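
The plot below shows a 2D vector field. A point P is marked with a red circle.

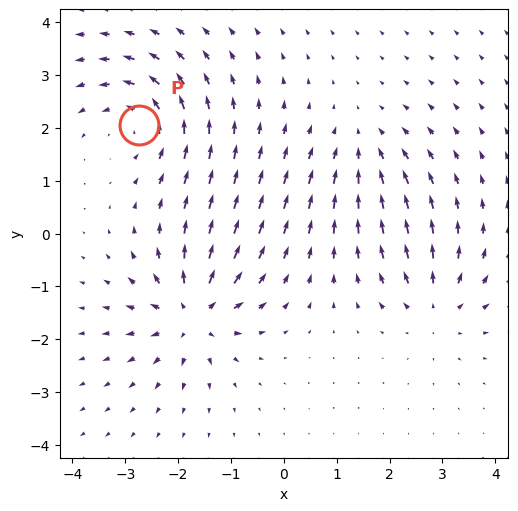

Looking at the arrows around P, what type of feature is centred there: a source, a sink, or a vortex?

vortex

At P (-2.7, 2.1) the arrows circulate counterclockwise. Divergence ≈0, curl about +4 — near-zero divergence with nonzero curl is a vortex.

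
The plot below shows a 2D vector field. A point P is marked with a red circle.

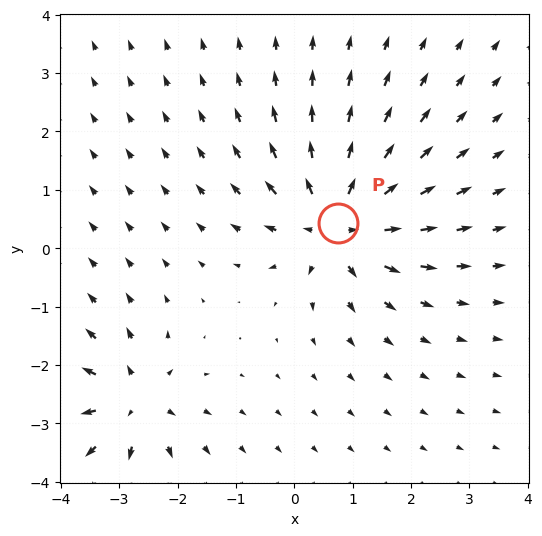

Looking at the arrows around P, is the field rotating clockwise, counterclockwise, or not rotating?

Near P at (0.8, 0.4) the arrows show no circulation. The curl there is ≈0.

not rotating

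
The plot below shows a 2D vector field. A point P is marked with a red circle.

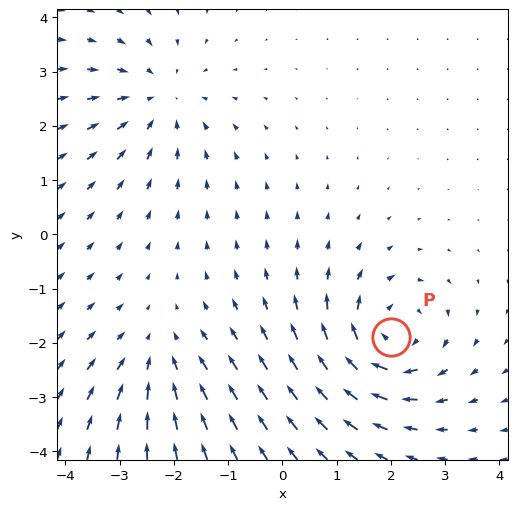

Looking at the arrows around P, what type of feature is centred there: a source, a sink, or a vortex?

At P (2.0, -1.9) the arrows circulate clockwise. Divergence ≈0, curl about -6 — near-zero divergence with nonzero curl is a vortex.

vortex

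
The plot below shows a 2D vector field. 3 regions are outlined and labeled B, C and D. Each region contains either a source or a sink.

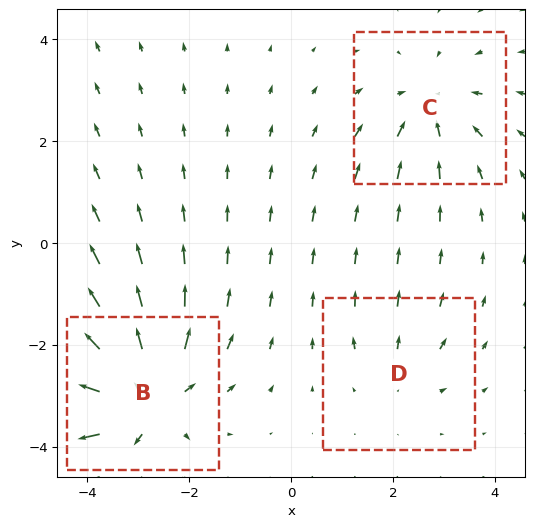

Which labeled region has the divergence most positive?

Divergence at each region's feature centre — B: about +5, C: about -3, D: about +2. Region B is most positive.

B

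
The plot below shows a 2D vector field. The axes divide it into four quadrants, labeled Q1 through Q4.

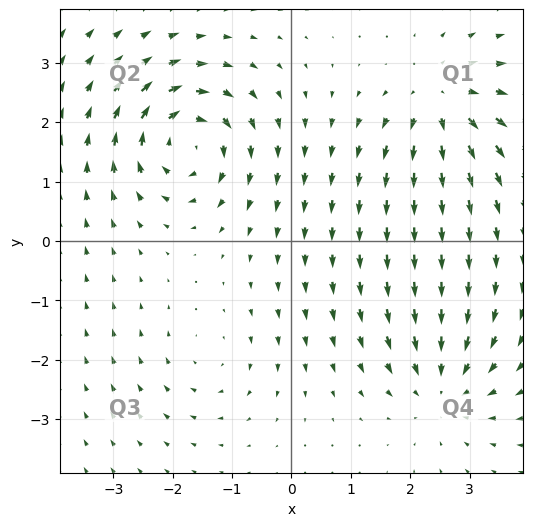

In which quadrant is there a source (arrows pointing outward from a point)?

The source sits at approximately (2.5, 2.4), which lies in quadrant Q1. The divergence there is about +5, positive as expected for a source.

Q1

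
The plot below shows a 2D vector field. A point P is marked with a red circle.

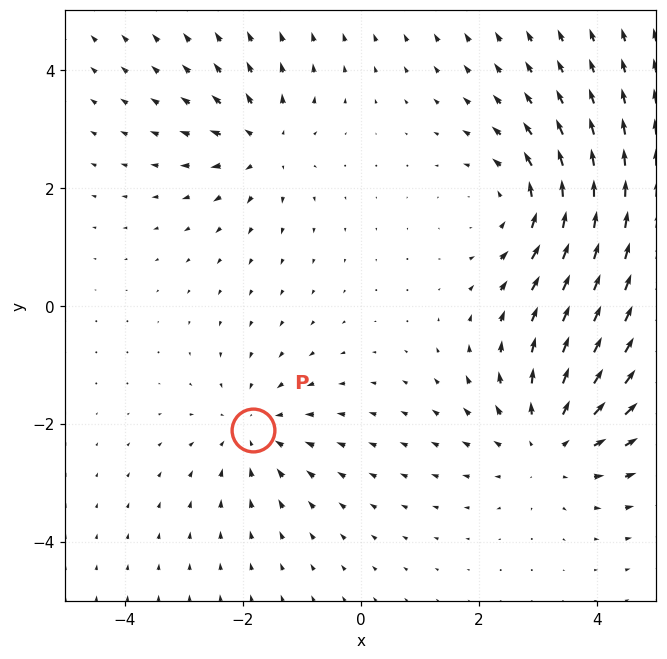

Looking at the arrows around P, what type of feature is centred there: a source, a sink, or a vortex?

sink

At P (-1.8, -2.1) the arrows converge inward. Divergence about -3, curl ≈0 — negative divergence with near-zero curl is a sink.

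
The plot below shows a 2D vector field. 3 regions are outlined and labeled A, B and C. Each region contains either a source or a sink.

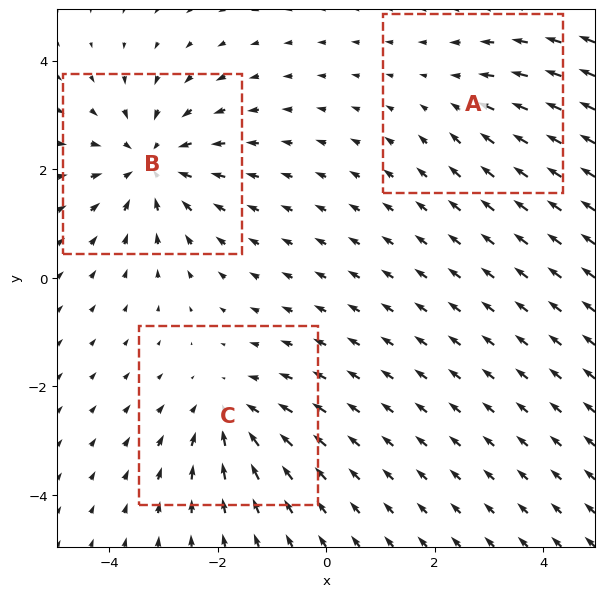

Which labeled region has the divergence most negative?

Divergence at each region's feature centre — A: about -2, B: about -4, C: about -3. Region B is most negative.

B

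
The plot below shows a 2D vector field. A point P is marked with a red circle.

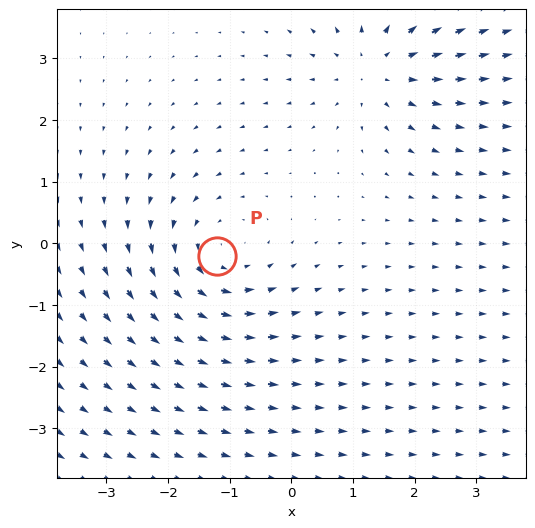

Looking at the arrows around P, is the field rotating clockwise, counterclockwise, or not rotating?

Near P at (-1.2, -0.2) the arrows circulate counterclockwise. The curl (z-component) there is about +3; positive curl means counterclockwise rotation.

counterclockwise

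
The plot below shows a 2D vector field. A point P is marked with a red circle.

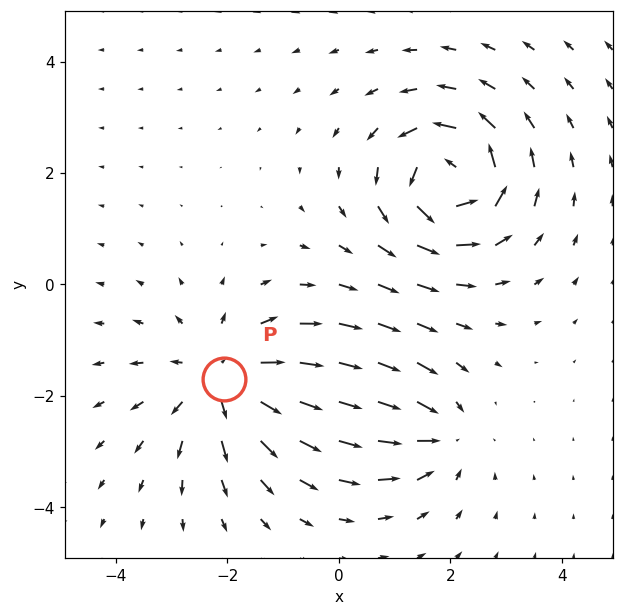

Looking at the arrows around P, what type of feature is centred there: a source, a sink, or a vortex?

At P (-2.1, -1.7) the arrows spread outward. Divergence about +4, curl ≈0 — positive divergence with near-zero curl is a source.

source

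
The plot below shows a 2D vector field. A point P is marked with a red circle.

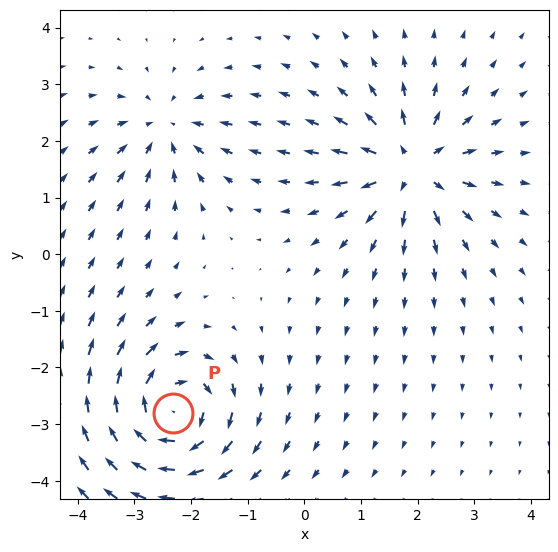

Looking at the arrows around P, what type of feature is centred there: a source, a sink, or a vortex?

At P (-2.3, -2.8) the arrows circulate clockwise. Divergence ≈0, curl about -7 — near-zero divergence with nonzero curl is a vortex.

vortex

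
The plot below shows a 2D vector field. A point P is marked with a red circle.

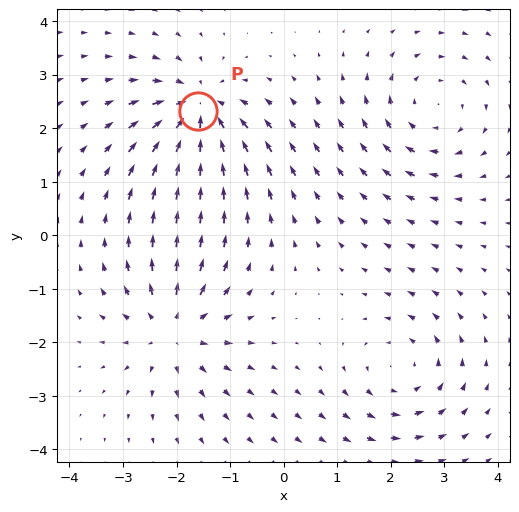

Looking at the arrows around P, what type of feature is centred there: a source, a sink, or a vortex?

At P (-1.6, 2.3) the arrows converge inward. Divergence about -6, curl ≈0 — negative divergence with near-zero curl is a sink.

sink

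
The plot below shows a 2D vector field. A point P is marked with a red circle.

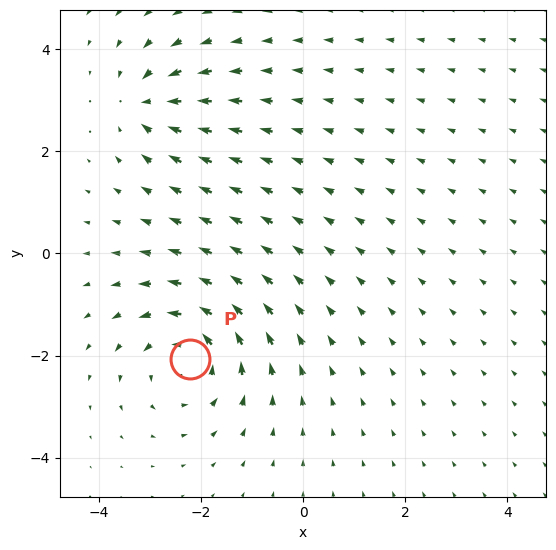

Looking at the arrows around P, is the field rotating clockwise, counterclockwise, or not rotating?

counterclockwise

Near P at (-2.2, -2.1) the arrows circulate counterclockwise. The curl (z-component) there is about +4; positive curl means counterclockwise rotation.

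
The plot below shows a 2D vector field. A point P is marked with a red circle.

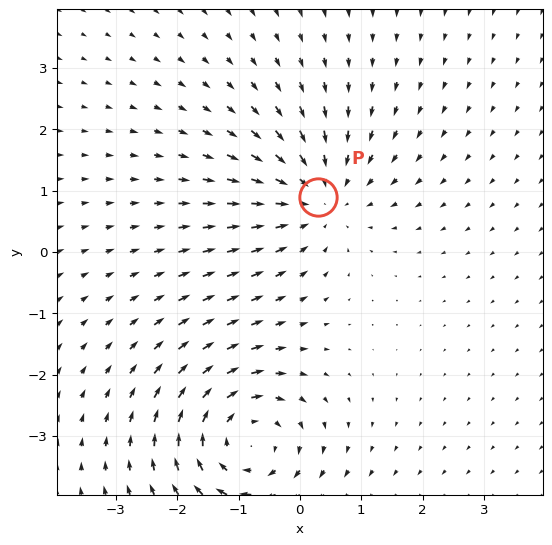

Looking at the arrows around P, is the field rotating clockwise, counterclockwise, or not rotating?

not rotating

Near P at (0.3, 0.9) the arrows show no circulation. The curl there is ≈0.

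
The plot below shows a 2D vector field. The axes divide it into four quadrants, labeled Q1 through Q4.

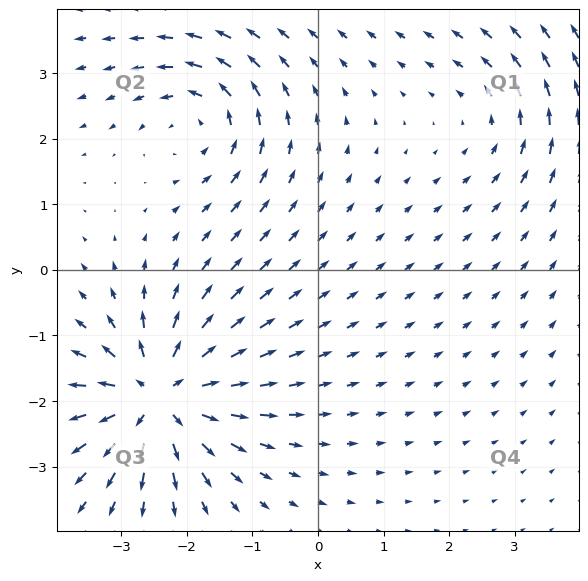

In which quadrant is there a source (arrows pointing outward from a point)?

Q3

The source sits at approximately (-2.4, -1.9), which lies in quadrant Q3. The divergence there is about +7, positive as expected for a source.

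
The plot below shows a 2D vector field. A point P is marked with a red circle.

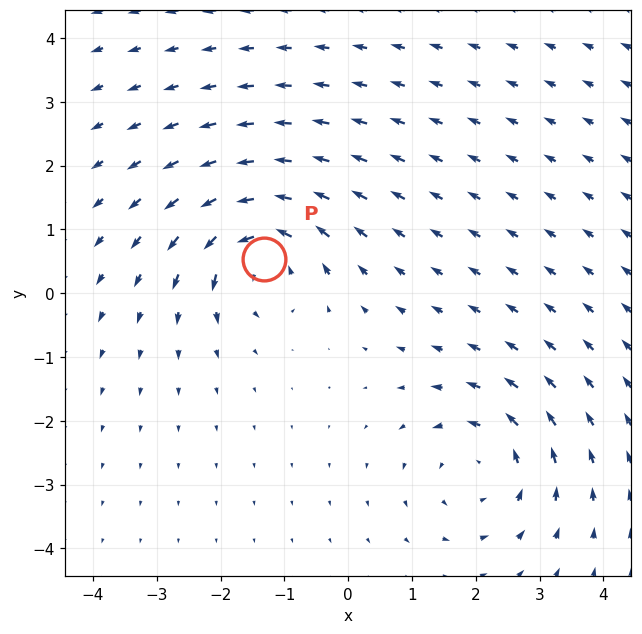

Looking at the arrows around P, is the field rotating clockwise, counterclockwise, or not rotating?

Near P at (-1.3, 0.5) the arrows circulate counterclockwise. The curl (z-component) there is about +6; positive curl means counterclockwise rotation.

counterclockwise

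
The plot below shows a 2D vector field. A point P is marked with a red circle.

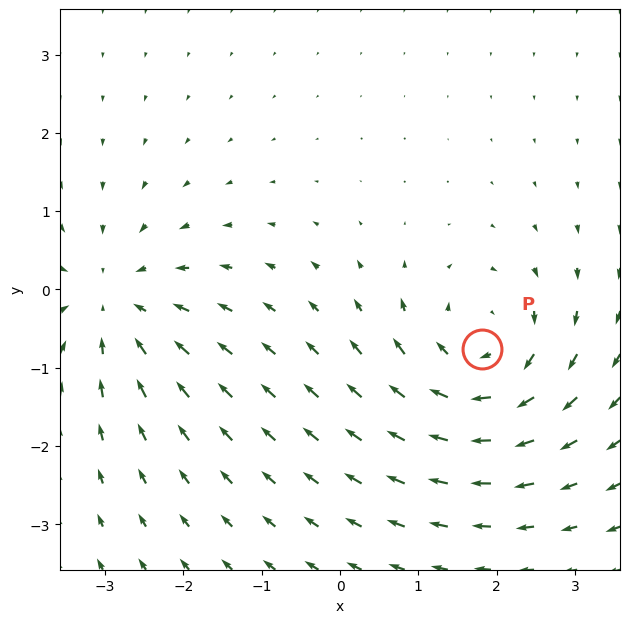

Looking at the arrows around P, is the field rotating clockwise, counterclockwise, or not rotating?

clockwise

Near P at (1.8, -0.8) the arrows circulate clockwise. The curl (z-component) there is about -6; negative curl means clockwise rotation.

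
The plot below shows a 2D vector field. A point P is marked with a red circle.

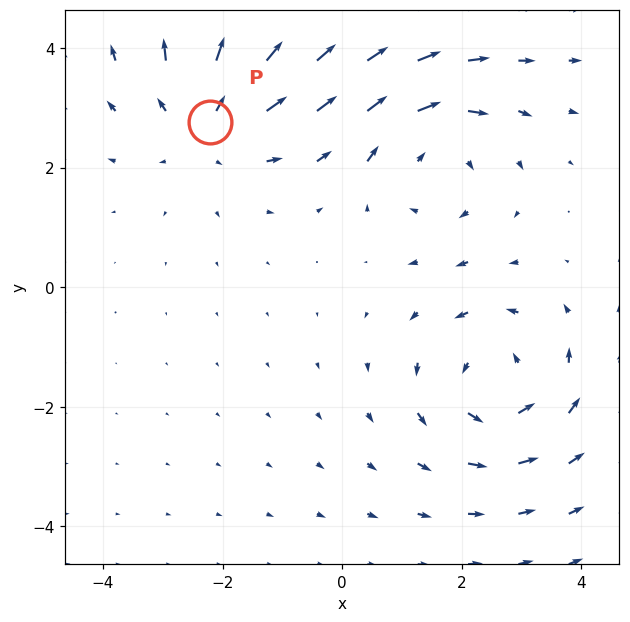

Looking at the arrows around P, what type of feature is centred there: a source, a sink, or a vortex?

At P (-2.2, 2.8) the arrows spread outward. Divergence about +4, curl ≈0 — positive divergence with near-zero curl is a source.

source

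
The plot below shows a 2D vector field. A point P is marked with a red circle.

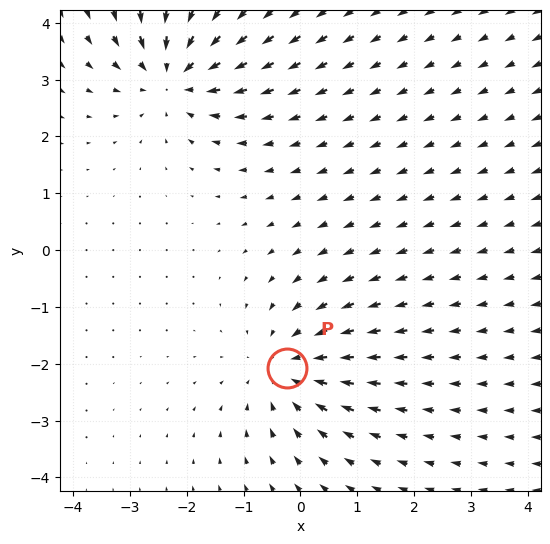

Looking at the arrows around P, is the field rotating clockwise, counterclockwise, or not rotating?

Near P at (-0.2, -2.1) the arrows show no circulation. The curl there is ≈0.

not rotating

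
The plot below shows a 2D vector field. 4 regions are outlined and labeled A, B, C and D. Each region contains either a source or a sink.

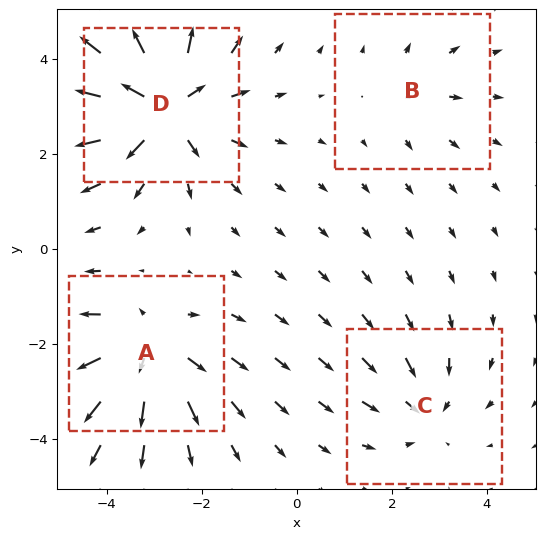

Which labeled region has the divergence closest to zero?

B

Divergence at each region's feature centre — A: about +5, B: about +2, C: about -3, D: about +7. Region B is closest to zero.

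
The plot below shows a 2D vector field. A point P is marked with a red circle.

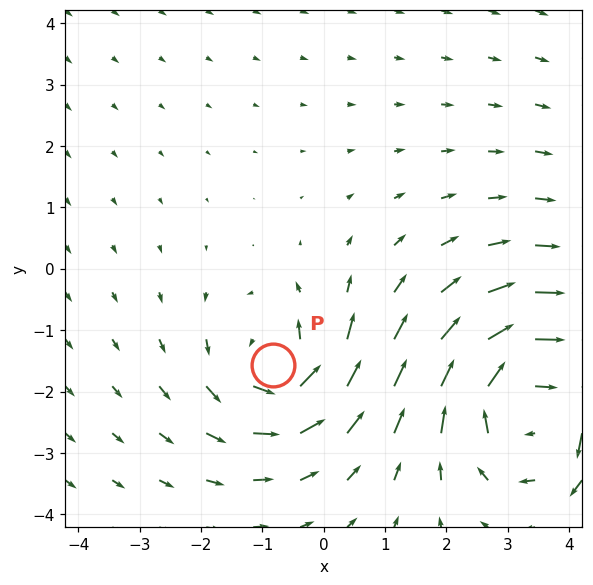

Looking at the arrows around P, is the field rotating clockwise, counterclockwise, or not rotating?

counterclockwise

Near P at (-0.8, -1.6) the arrows circulate counterclockwise. The curl (z-component) there is about +4; positive curl means counterclockwise rotation.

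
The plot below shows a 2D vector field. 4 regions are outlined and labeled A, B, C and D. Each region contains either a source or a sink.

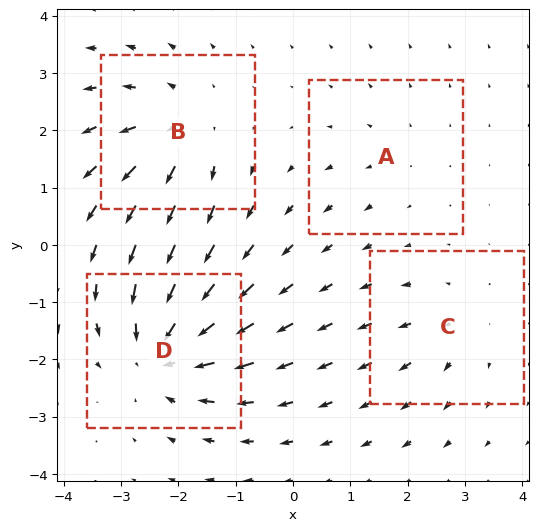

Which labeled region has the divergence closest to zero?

A

Divergence at each region's feature centre — A: about +2, B: about +5, C: about +3, D: about -7. Region A is closest to zero.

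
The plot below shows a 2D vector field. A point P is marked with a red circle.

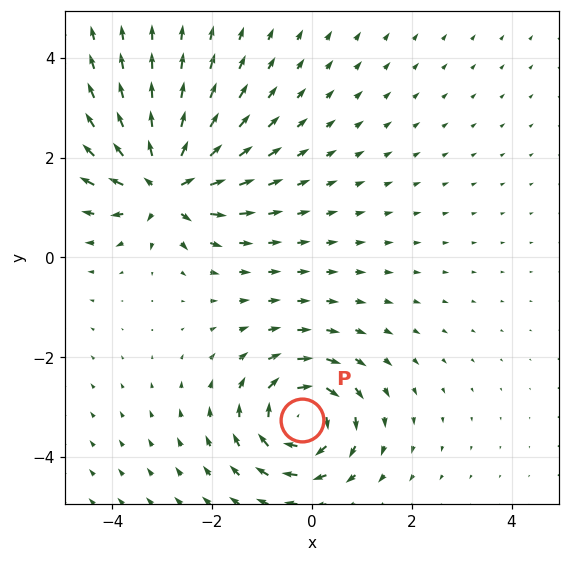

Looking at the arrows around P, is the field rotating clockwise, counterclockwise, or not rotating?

clockwise

Near P at (-0.2, -3.3) the arrows circulate clockwise. The curl (z-component) there is about -5; negative curl means clockwise rotation.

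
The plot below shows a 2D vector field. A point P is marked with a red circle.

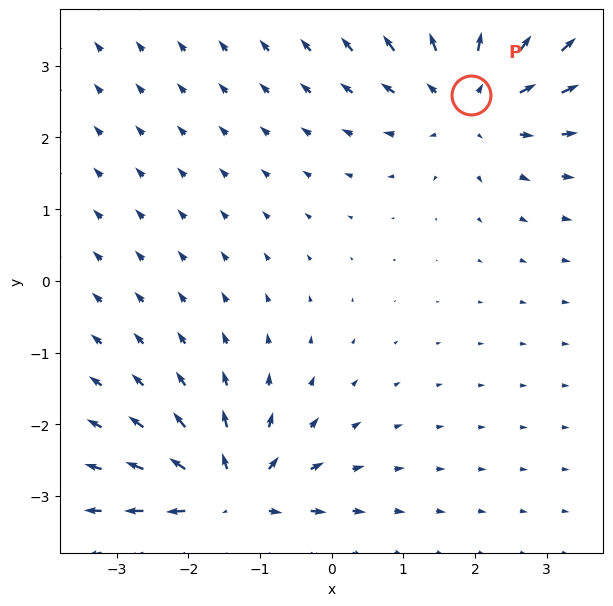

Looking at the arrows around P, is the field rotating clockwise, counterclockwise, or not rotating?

not rotating

Near P at (1.9, 2.6) the arrows show no circulation. The curl there is ≈0.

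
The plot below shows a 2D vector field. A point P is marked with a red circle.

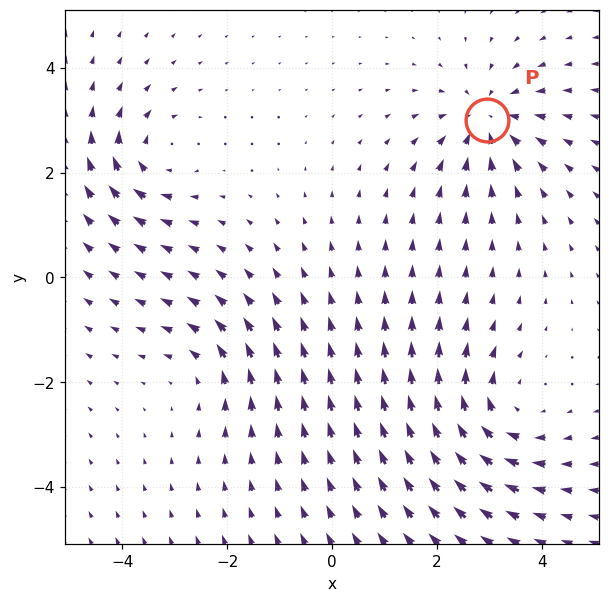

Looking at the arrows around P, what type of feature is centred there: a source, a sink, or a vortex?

sink

At P (3.0, 3.0) the arrows converge inward. Divergence about -4, curl ≈0 — negative divergence with near-zero curl is a sink.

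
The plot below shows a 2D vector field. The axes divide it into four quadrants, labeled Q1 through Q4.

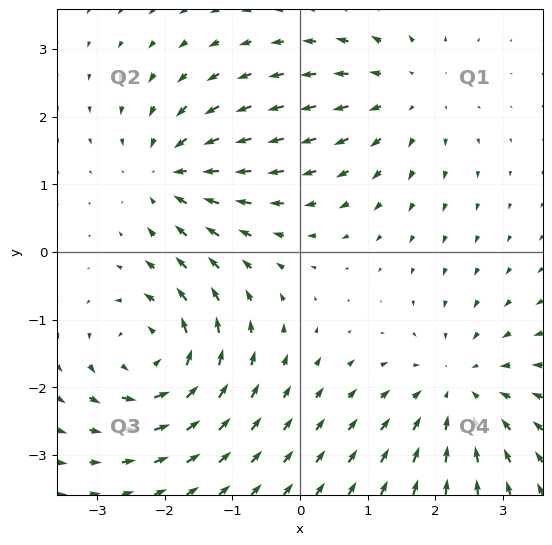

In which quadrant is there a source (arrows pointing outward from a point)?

Q1

The source sits at approximately (1.6, 2.4), which lies in quadrant Q1. The divergence there is about +3, positive as expected for a source.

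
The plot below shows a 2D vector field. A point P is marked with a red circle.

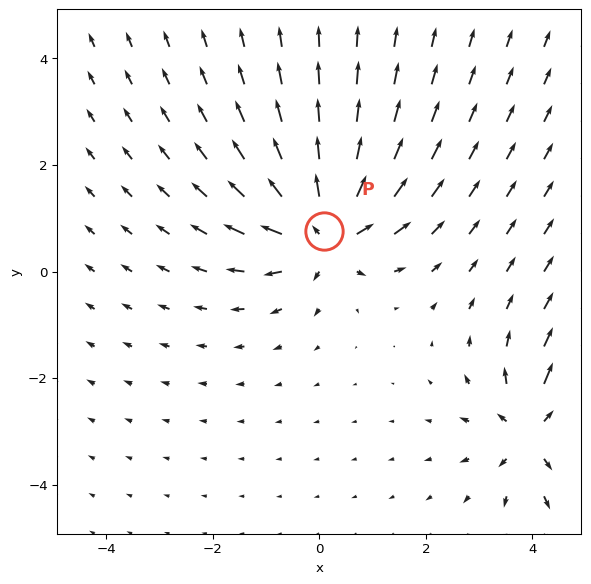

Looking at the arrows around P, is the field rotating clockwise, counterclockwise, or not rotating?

Near P at (0.1, 0.8) the arrows show no circulation. The curl there is ≈0.

not rotating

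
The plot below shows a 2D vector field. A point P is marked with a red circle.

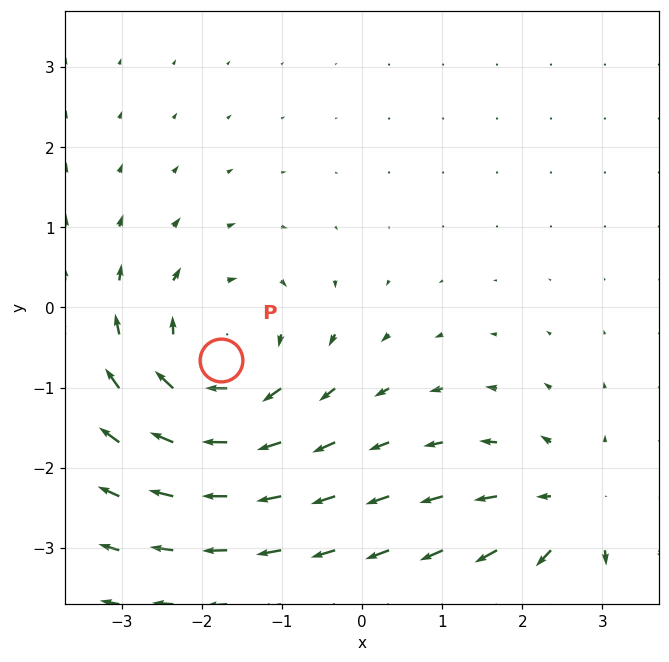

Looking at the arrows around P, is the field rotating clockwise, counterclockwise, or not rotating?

clockwise

Near P at (-1.8, -0.7) the arrows circulate clockwise. The curl (z-component) there is about -4; negative curl means clockwise rotation.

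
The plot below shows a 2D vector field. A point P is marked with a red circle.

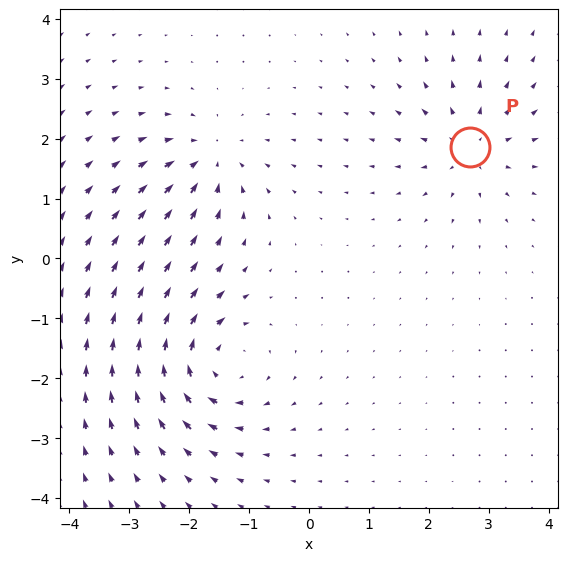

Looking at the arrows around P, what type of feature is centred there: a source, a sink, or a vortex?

At P (2.7, 1.9) the arrows spread outward. Divergence about +4, curl ≈0 — positive divergence with near-zero curl is a source.

source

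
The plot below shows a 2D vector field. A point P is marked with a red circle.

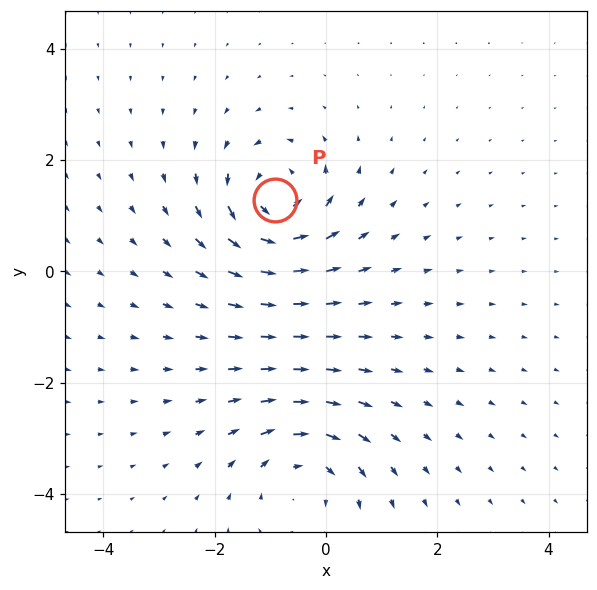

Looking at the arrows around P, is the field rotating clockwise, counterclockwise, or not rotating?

Near P at (-0.9, 1.3) the arrows circulate counterclockwise. The curl (z-component) there is about +6; positive curl means counterclockwise rotation.

counterclockwise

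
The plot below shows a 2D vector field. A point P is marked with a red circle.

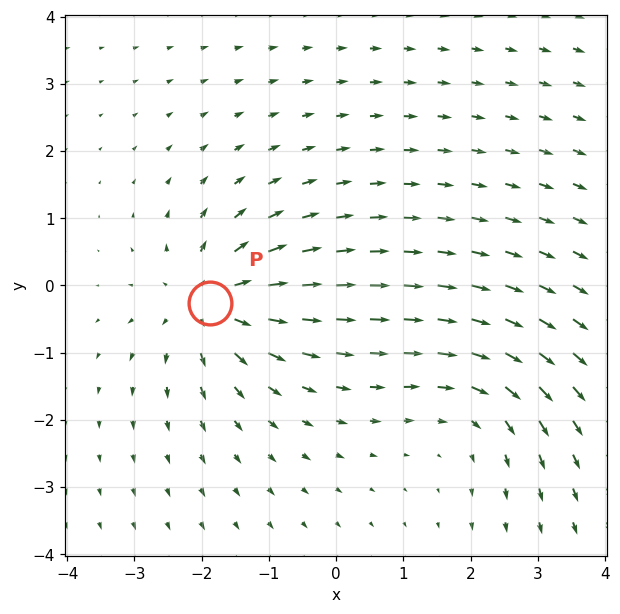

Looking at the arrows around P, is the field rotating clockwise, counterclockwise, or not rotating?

Near P at (-1.9, -0.3) the arrows show no circulation. The curl there is ≈0.

not rotating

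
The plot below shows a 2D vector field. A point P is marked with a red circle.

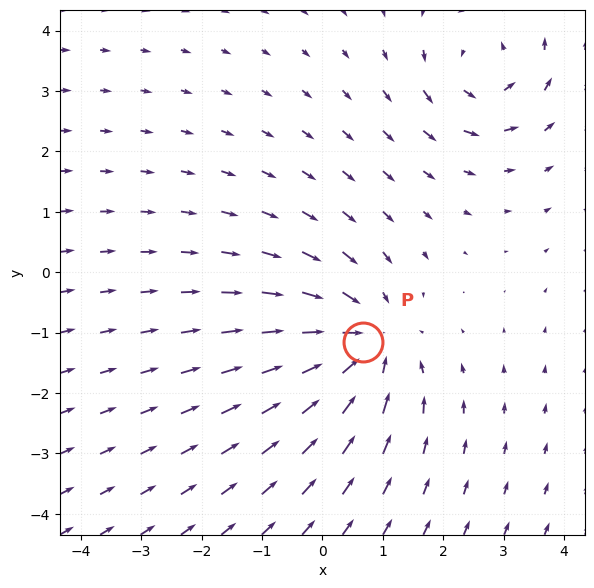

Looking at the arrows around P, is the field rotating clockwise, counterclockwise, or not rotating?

Near P at (0.7, -1.2) the arrows show no circulation. The curl there is ≈0.

not rotating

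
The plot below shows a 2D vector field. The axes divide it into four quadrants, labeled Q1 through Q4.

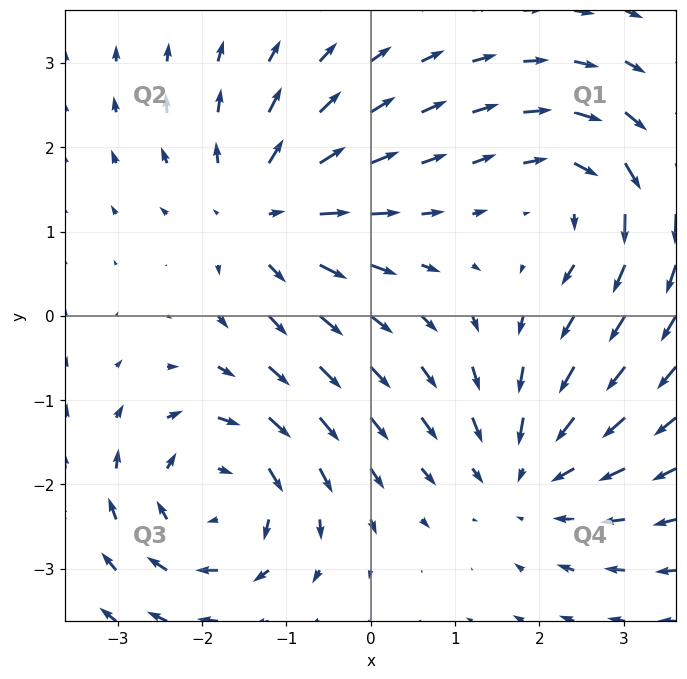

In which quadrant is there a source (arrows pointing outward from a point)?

Q2

The source sits at approximately (-1.3, 1.2), which lies in quadrant Q2. The divergence there is about +5, positive as expected for a source.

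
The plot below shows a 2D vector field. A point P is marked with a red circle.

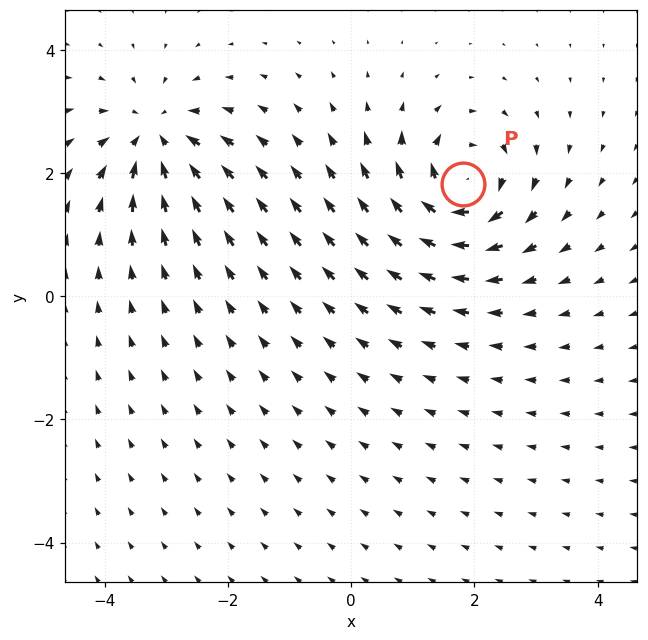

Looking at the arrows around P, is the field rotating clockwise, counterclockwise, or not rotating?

Near P at (1.8, 1.8) the arrows circulate clockwise. The curl (z-component) there is about -7; negative curl means clockwise rotation.

clockwise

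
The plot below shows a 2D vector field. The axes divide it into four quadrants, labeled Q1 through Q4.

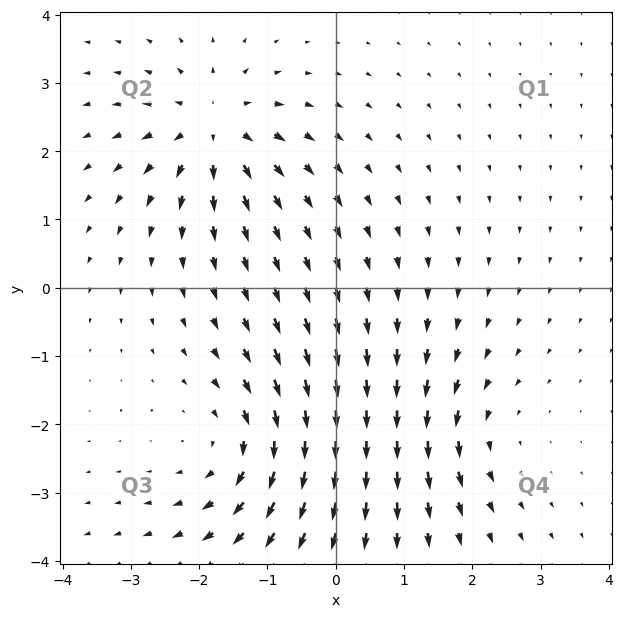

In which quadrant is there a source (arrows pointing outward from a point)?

The source sits at approximately (-1.8, 2.3), which lies in quadrant Q2. The divergence there is about +6, positive as expected for a source.

Q2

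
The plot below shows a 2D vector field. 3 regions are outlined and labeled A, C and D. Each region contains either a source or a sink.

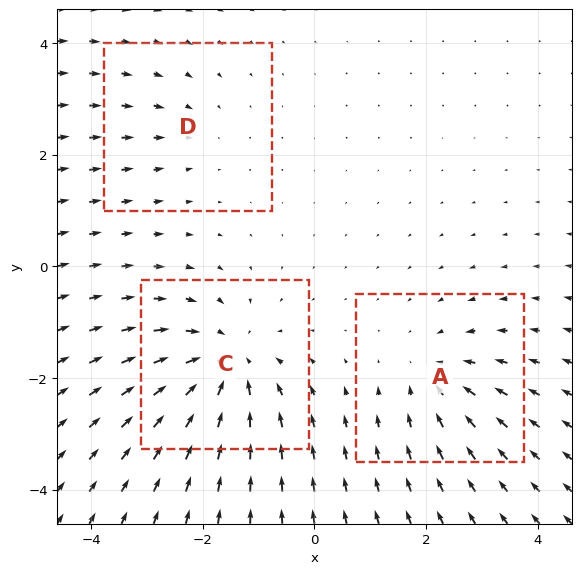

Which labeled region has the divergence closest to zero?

D

Divergence at each region's feature centre — A: about -3, C: about -5, D: about -2. Region D is closest to zero.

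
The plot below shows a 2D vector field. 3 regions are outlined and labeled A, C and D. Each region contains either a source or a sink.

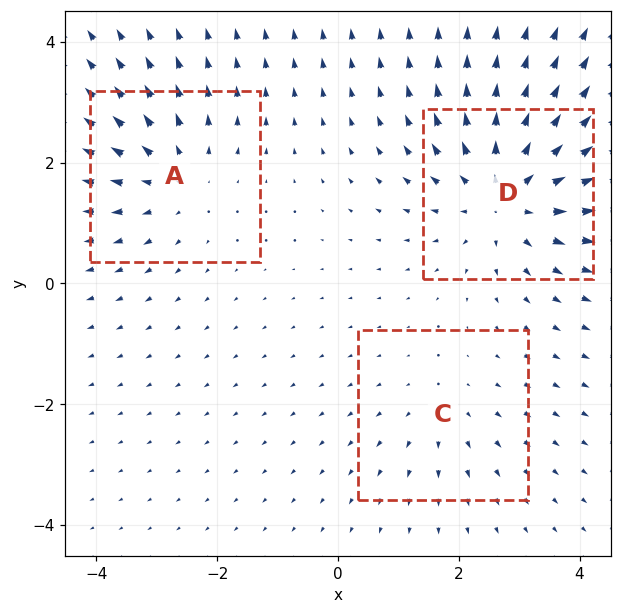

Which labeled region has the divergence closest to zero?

Divergence at each region's feature centre — A: about +3, C: about +2, D: about +5. Region C is closest to zero.

C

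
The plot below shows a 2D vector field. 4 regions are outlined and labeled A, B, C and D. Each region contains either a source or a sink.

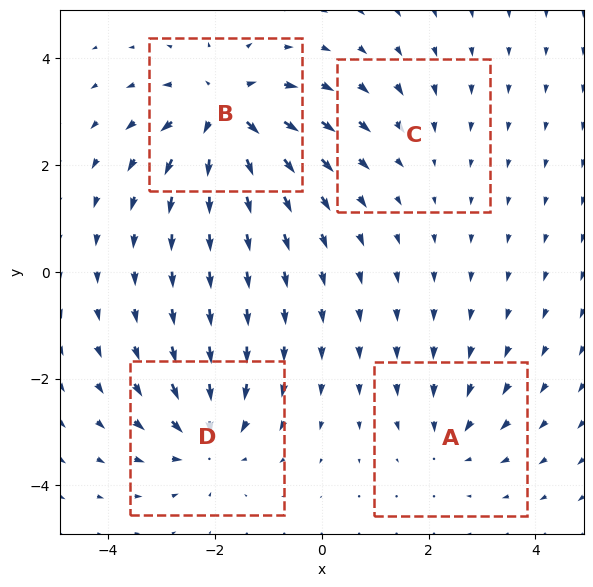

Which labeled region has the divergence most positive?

B

Divergence at each region's feature centre — A: about -4, B: about +7, C: about -2, D: about -5. Region B is most positive.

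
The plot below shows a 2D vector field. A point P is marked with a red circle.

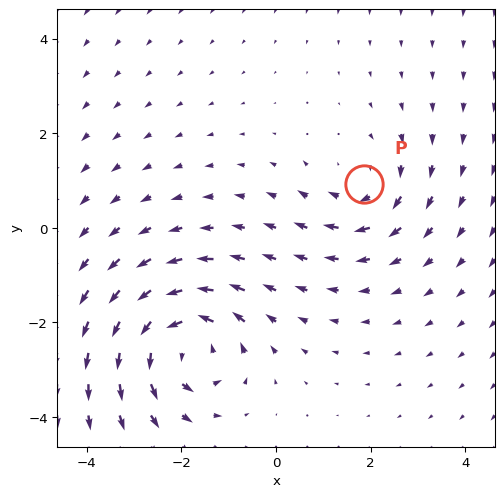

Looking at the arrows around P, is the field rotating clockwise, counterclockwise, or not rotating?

Near P at (1.9, 0.9) the arrows circulate clockwise. The curl (z-component) there is about -3; negative curl means clockwise rotation.

clockwise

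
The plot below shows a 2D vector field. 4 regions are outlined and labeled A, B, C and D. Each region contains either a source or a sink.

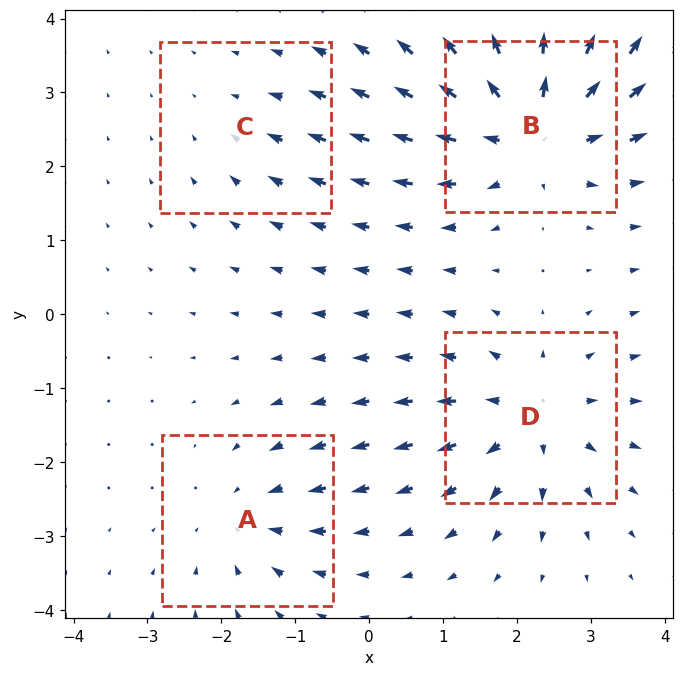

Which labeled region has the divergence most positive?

Divergence at each region's feature centre — A: about -4, B: about +7, C: about -2, D: about +5. Region B is most positive.

B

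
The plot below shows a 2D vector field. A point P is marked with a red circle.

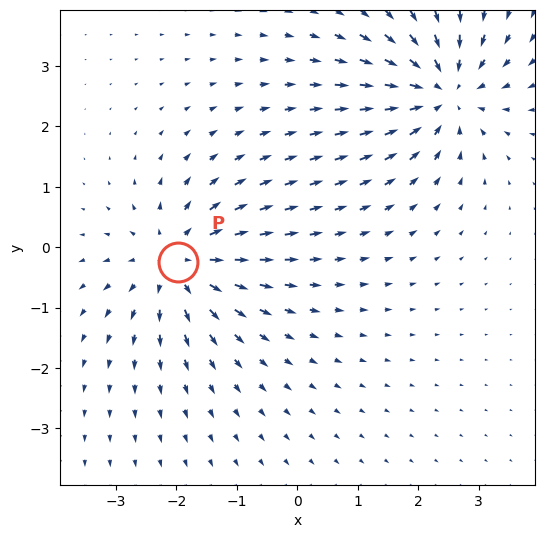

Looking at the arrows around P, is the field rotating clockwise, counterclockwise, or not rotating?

Near P at (-2.0, -0.2) the arrows show no circulation. The curl there is ≈0.

not rotating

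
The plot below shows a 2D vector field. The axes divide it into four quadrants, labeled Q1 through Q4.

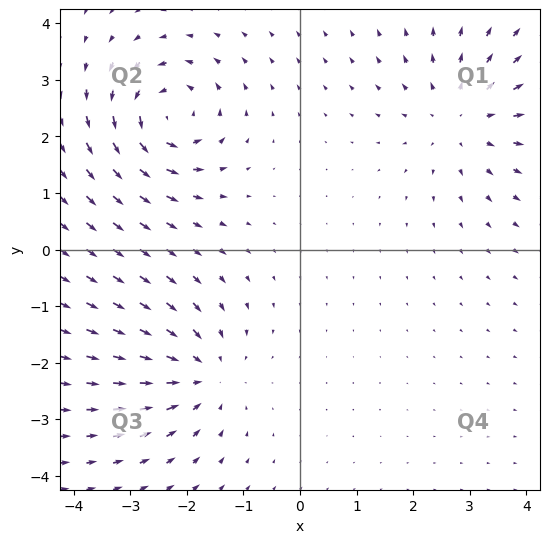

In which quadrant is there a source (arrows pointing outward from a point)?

Q1

The source sits at approximately (2.9, 2.3), which lies in quadrant Q1. The divergence there is about +4, positive as expected for a source.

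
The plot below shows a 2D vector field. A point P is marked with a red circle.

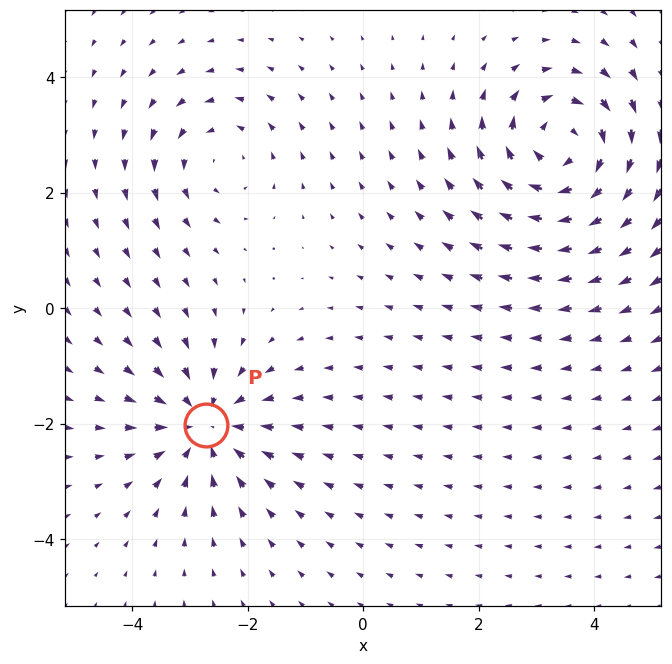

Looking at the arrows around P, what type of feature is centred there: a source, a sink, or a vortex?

sink

At P (-2.7, -2.0) the arrows converge inward. Divergence about -4, curl ≈0 — negative divergence with near-zero curl is a sink.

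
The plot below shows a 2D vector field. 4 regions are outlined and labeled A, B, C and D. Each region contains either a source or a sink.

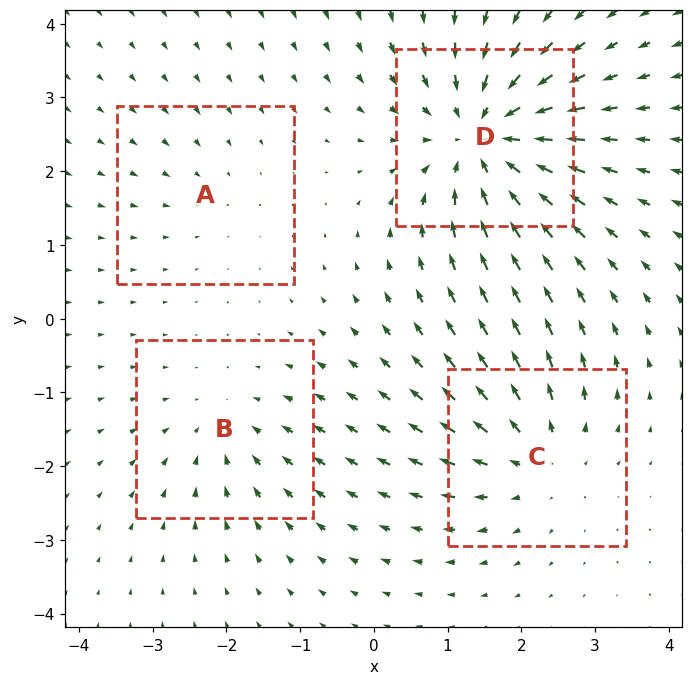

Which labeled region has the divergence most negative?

Divergence at each region's feature centre — A: about -2, B: about -3, C: about +4, D: about -7. Region D is most negative.

D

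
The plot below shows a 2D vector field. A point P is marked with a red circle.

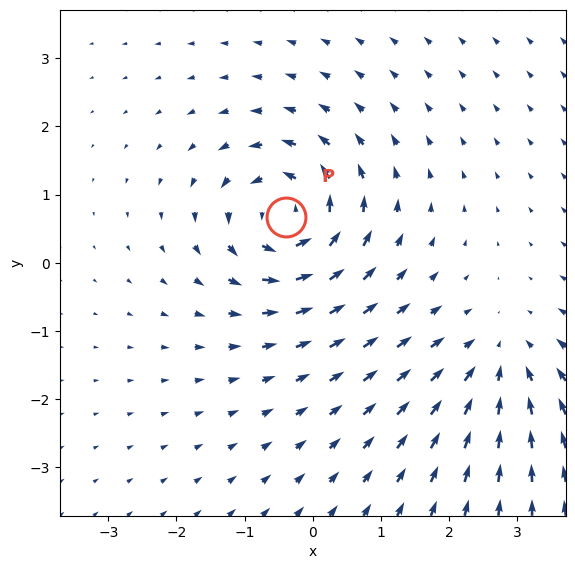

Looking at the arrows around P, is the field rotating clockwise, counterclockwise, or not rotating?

Near P at (-0.4, 0.7) the arrows circulate counterclockwise. The curl (z-component) there is about +6; positive curl means counterclockwise rotation.

counterclockwise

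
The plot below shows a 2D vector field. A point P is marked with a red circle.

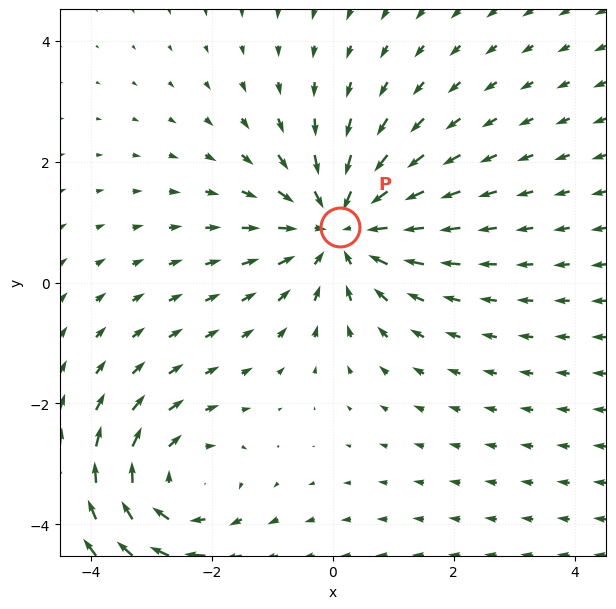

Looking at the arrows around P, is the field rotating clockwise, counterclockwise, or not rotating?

Near P at (0.1, 0.9) the arrows show no circulation. The curl there is ≈0.

not rotating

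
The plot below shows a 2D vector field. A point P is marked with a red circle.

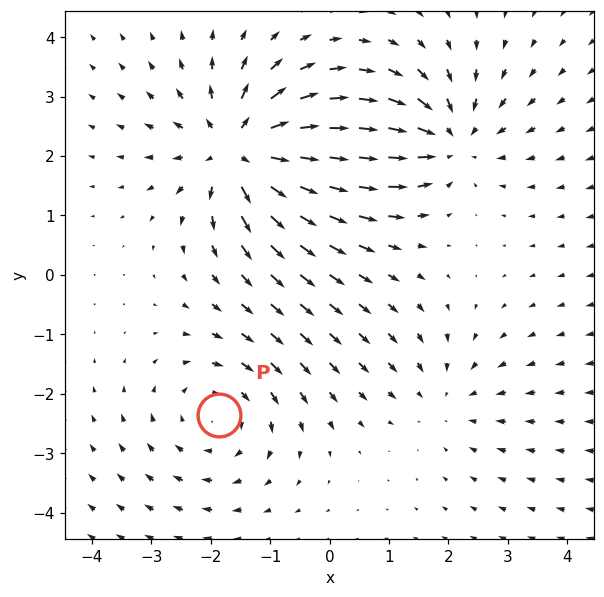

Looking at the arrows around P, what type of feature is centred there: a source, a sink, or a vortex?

vortex

At P (-1.9, -2.4) the arrows circulate clockwise. Divergence ≈0, curl about -3 — near-zero divergence with nonzero curl is a vortex.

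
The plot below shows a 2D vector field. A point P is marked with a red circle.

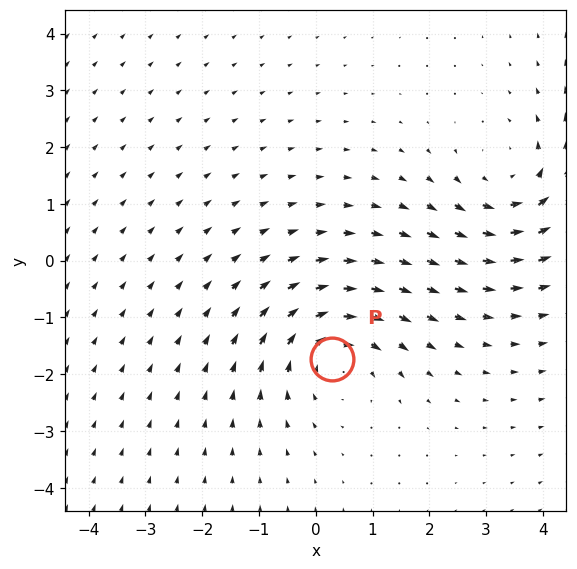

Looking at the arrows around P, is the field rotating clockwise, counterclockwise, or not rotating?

Near P at (0.3, -1.7) the arrows circulate clockwise. The curl (z-component) there is about -3; negative curl means clockwise rotation.

clockwise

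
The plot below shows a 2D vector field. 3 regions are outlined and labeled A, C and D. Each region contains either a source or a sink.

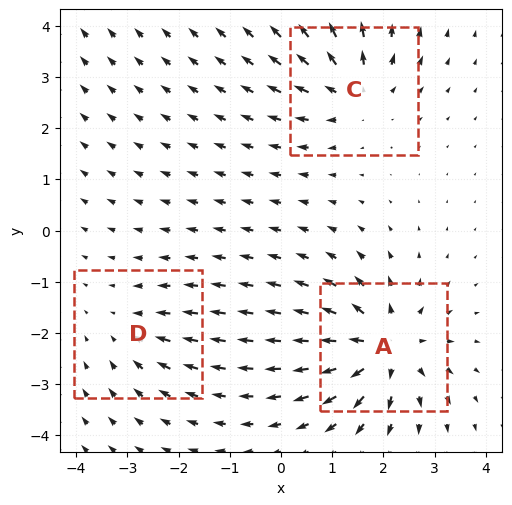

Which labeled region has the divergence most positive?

A

Divergence at each region's feature centre — A: about +5, C: about +4, D: about -2. Region A is most positive.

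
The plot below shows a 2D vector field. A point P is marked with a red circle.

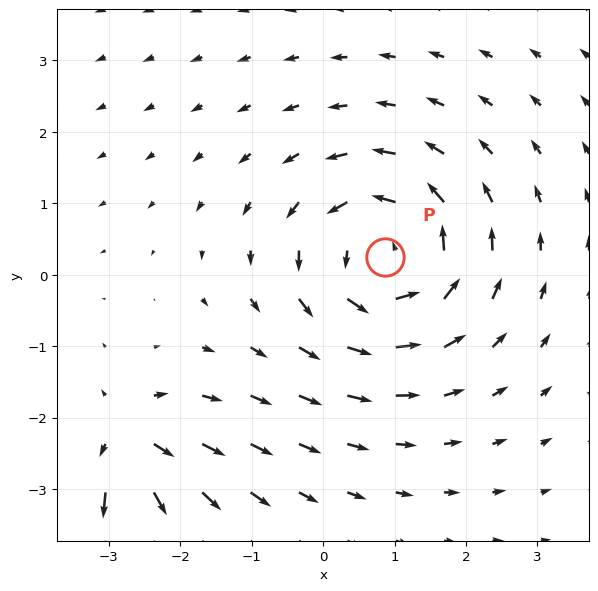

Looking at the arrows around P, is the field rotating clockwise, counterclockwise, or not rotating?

Near P at (0.9, 0.2) the arrows circulate counterclockwise. The curl (z-component) there is about +4; positive curl means counterclockwise rotation.

counterclockwise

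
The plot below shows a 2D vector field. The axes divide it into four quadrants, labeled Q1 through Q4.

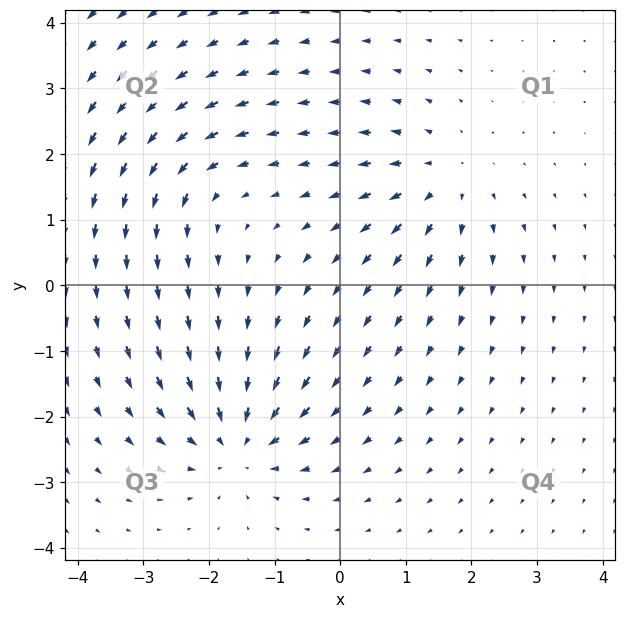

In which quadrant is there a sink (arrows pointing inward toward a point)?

Q3

The sink sits at approximately (-1.6, -2.4), which lies in quadrant Q3. The divergence there is about -6, negative as expected for a sink.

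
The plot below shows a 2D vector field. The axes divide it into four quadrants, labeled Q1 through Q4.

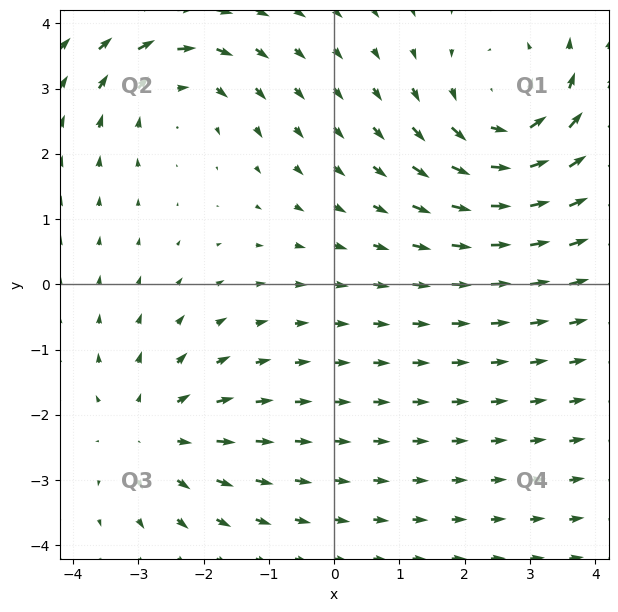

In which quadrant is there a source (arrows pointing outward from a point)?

Q3

The source sits at approximately (-2.8, -2.3), which lies in quadrant Q3. The divergence there is about +3, positive as expected for a source.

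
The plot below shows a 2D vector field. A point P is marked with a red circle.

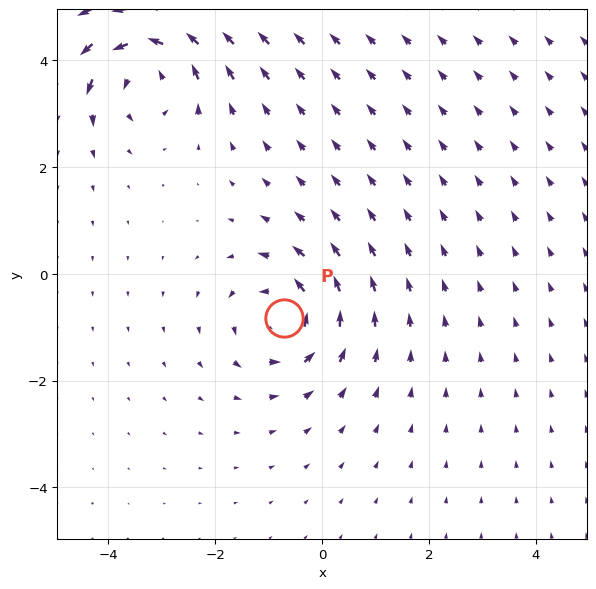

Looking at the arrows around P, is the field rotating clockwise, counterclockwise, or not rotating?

Near P at (-0.7, -0.8) the arrows circulate counterclockwise. The curl (z-component) there is about +5; positive curl means counterclockwise rotation.

counterclockwise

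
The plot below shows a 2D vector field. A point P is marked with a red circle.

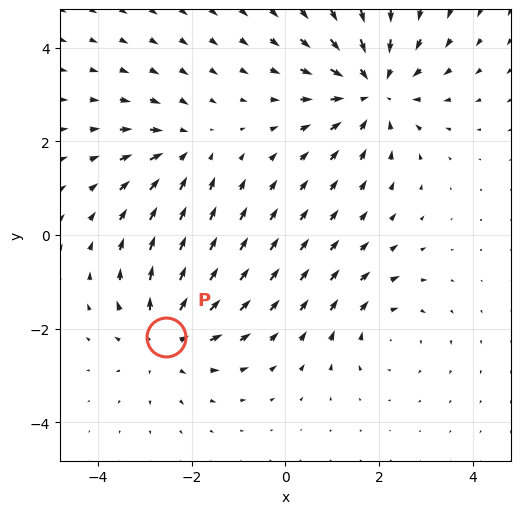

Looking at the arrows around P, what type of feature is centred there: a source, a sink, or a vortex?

source

At P (-2.6, -2.2) the arrows spread outward. Divergence about +4, curl ≈0 — positive divergence with near-zero curl is a source.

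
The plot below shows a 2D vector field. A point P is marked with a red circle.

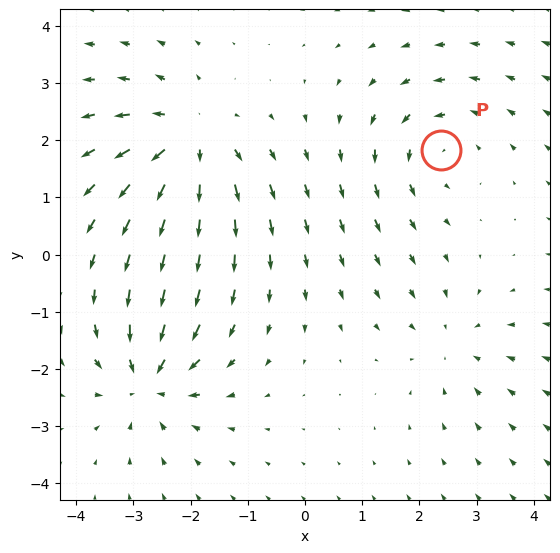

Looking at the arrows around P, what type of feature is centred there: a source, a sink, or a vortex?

vortex

At P (2.4, 1.8) the arrows circulate counterclockwise. Divergence ≈0, curl about +4 — near-zero divergence with nonzero curl is a vortex.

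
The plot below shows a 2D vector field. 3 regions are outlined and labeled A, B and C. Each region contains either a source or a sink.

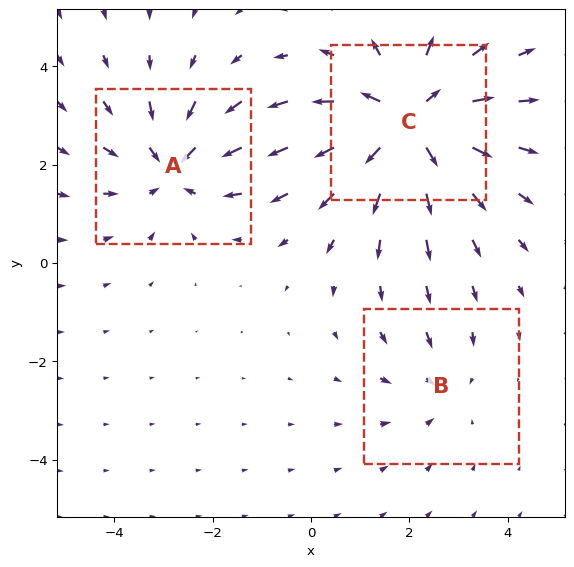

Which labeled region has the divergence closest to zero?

B

Divergence at each region's feature centre — A: about -3, B: about -2, C: about +4. Region B is closest to zero.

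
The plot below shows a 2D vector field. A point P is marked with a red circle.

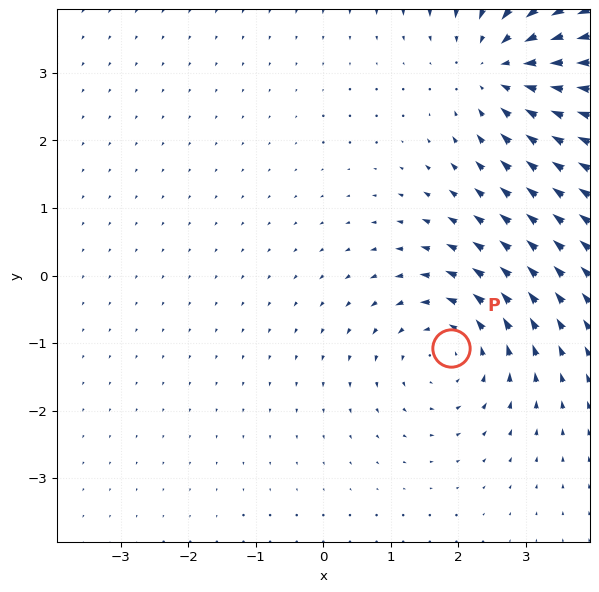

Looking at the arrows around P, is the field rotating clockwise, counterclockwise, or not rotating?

Near P at (1.9, -1.1) the arrows circulate counterclockwise. The curl (z-component) there is about +3; positive curl means counterclockwise rotation.

counterclockwise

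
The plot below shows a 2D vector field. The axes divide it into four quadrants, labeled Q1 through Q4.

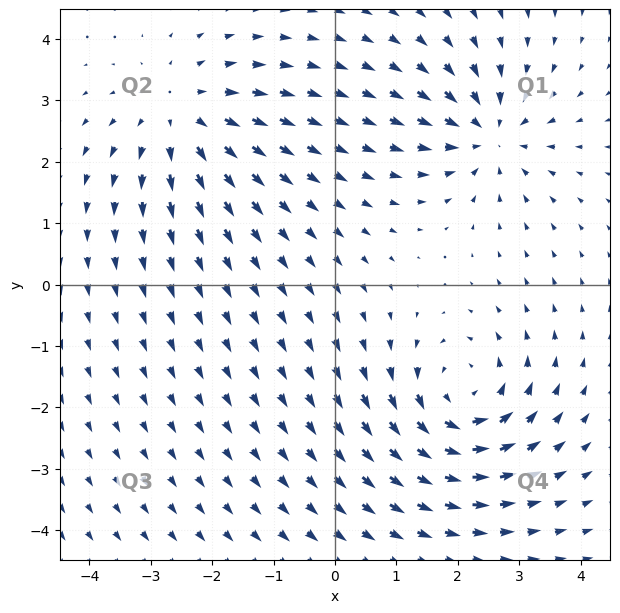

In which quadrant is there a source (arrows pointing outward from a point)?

The source sits at approximately (-2.5, 2.8), which lies in quadrant Q2. The divergence there is about +3, positive as expected for a source.

Q2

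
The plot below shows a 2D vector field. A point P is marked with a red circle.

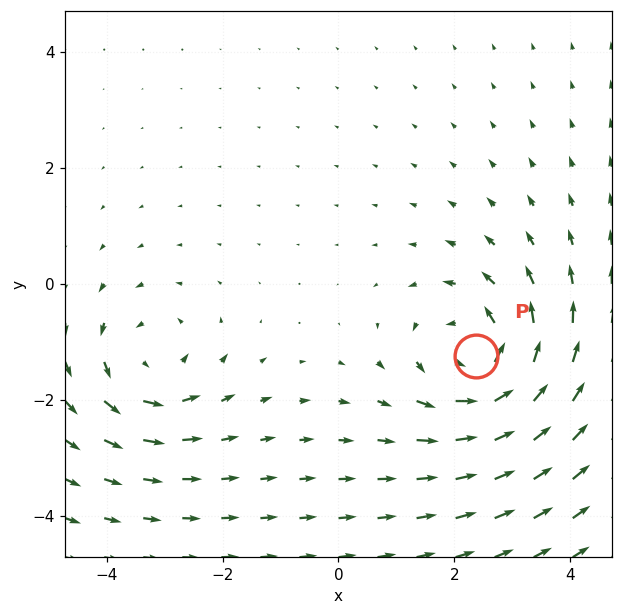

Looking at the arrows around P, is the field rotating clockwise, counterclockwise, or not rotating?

Near P at (2.4, -1.2) the arrows circulate counterclockwise. The curl (z-component) there is about +5; positive curl means counterclockwise rotation.

counterclockwise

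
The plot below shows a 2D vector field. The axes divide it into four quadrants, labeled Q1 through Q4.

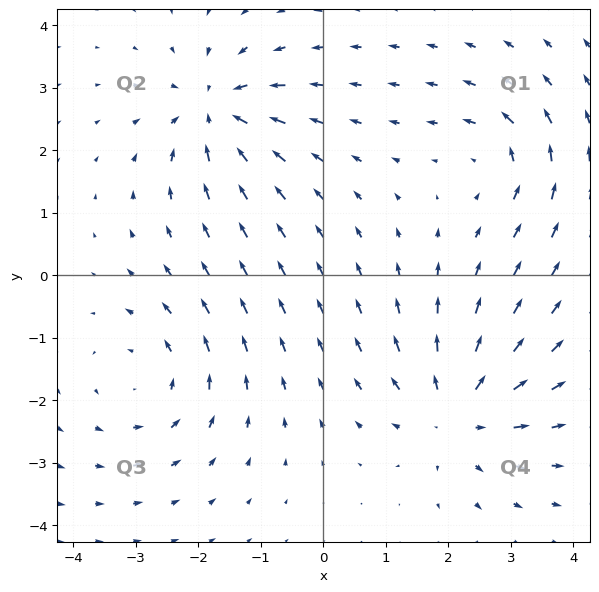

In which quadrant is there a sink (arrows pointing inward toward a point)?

Q2

The sink sits at approximately (-1.7, 2.6), which lies in quadrant Q2. The divergence there is about -6, negative as expected for a sink.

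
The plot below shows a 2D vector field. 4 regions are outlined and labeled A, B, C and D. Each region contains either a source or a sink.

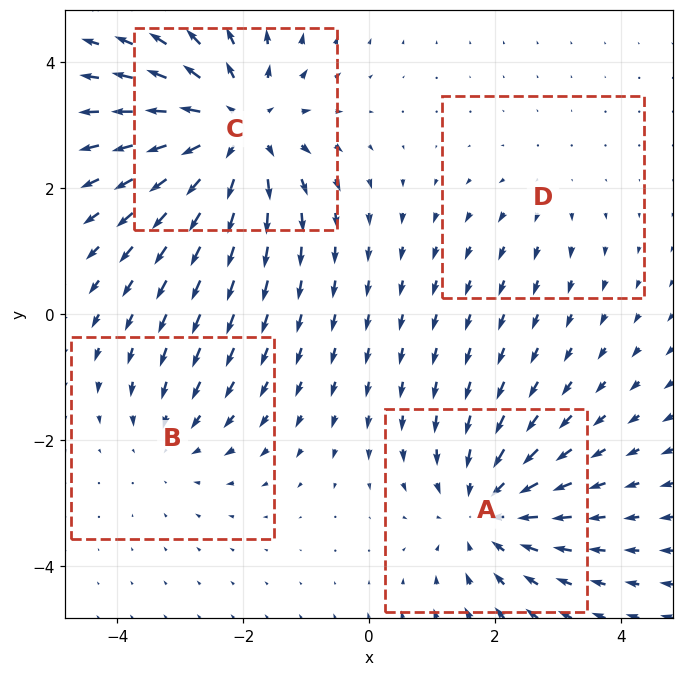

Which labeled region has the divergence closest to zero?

Divergence at each region's feature centre — A: about -4, B: about -3, C: about +6, D: about +2. Region D is closest to zero.

D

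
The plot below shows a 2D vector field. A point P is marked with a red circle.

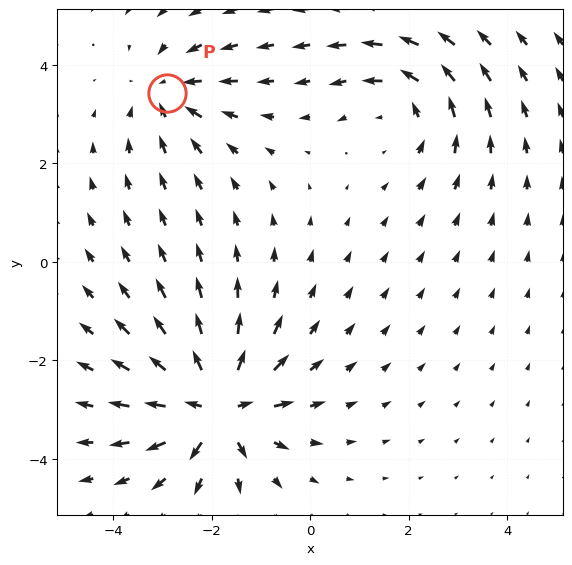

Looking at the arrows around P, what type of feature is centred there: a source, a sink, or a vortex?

sink

At P (-2.9, 3.4) the arrows converge inward. Divergence about -3, curl ≈0 — negative divergence with near-zero curl is a sink.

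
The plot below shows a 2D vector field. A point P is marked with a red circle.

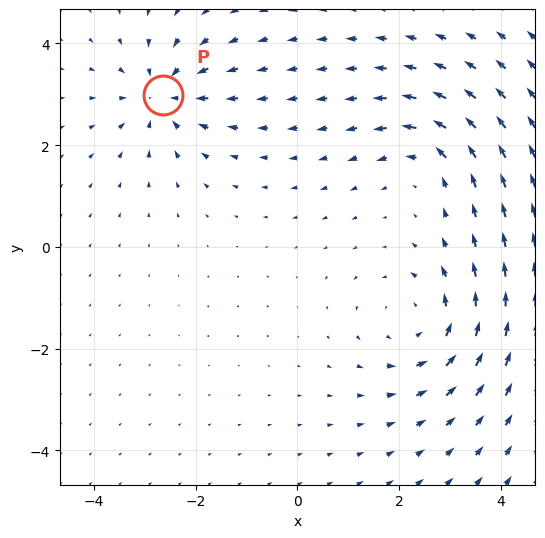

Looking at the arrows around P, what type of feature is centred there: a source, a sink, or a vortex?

sink

At P (-2.6, 3.0) the arrows converge inward. Divergence about -4, curl ≈0 — negative divergence with near-zero curl is a sink.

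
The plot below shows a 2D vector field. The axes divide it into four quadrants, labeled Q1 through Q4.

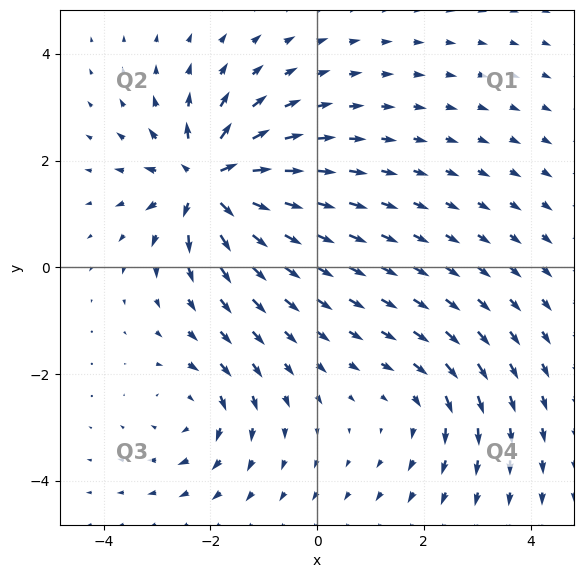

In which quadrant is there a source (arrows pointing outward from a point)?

The source sits at approximately (-2.0, 1.6), which lies in quadrant Q2. The divergence there is about +7, positive as expected for a source.

Q2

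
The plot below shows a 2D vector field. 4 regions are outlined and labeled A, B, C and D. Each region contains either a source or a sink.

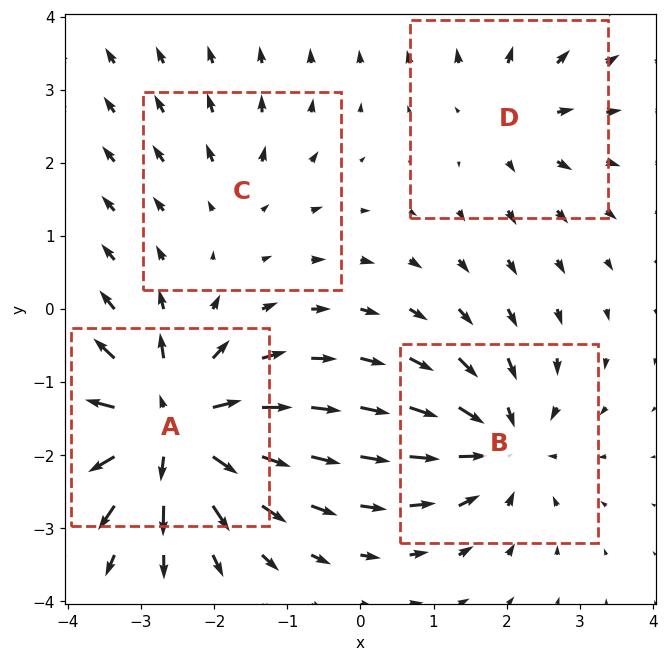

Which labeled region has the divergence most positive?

Divergence at each region's feature centre — A: about +8, B: about -5, C: about +2, D: about +4. Region A is most positive.

A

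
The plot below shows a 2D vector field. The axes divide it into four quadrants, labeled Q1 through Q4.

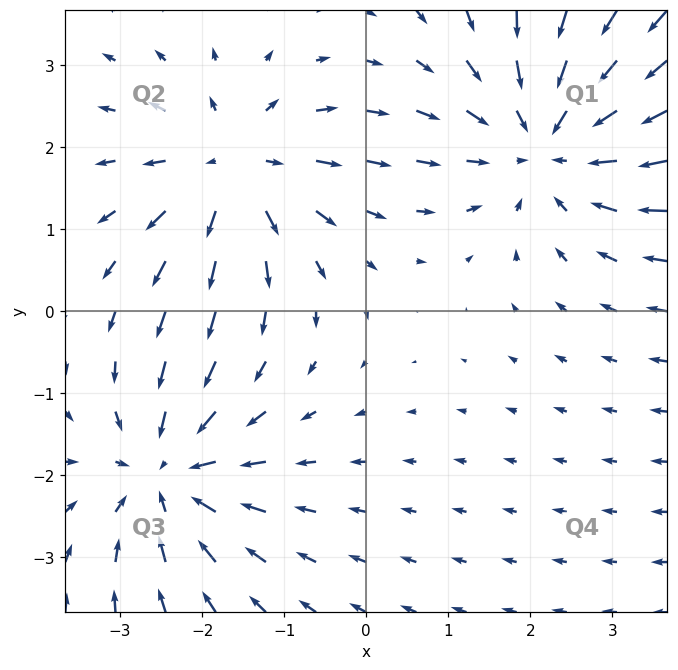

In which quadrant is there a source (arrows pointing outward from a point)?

Q2

The source sits at approximately (-1.6, 1.7), which lies in quadrant Q2. The divergence there is about +4, positive as expected for a source.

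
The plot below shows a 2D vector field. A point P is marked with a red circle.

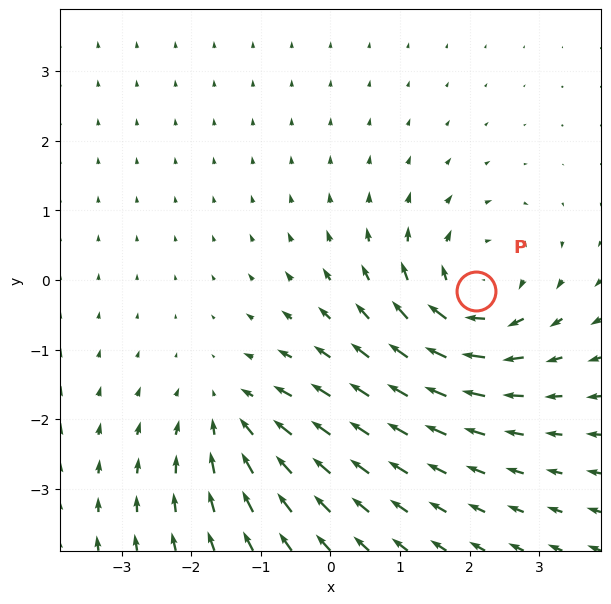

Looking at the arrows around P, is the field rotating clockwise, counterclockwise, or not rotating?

Near P at (2.1, -0.2) the arrows circulate clockwise. The curl (z-component) there is about -5; negative curl means clockwise rotation.

clockwise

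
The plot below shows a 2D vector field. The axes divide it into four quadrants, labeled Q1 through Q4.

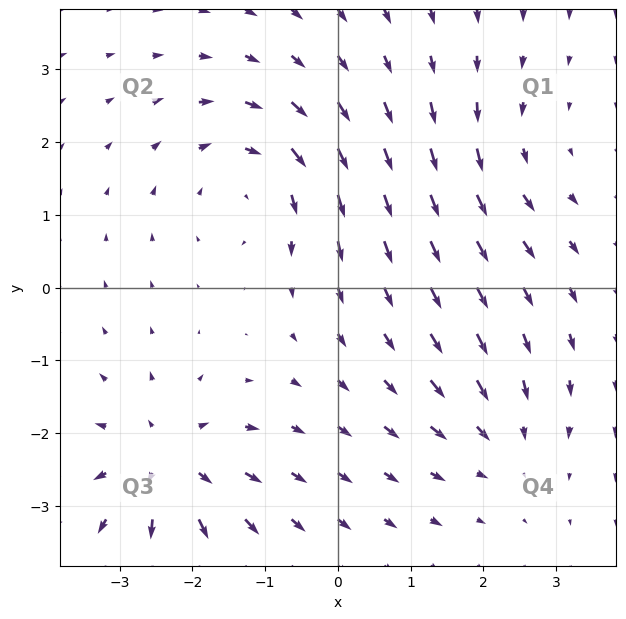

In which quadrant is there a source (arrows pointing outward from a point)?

Q3

The source sits at approximately (-2.3, -2.4), which lies in quadrant Q3. The divergence there is about +6, positive as expected for a source.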